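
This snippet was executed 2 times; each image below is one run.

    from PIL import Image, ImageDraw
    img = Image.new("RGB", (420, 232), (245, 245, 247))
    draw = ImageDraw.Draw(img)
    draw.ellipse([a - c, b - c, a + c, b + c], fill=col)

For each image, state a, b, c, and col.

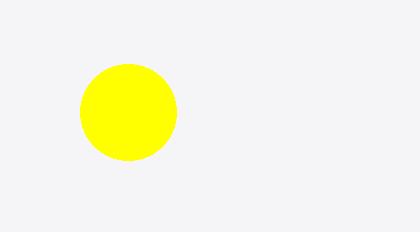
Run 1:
a = 128; b = 112; c = 48; col = 'yellow'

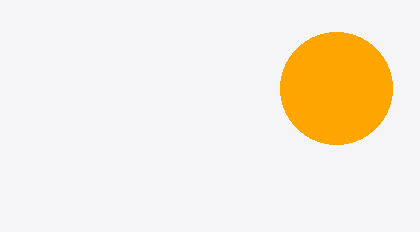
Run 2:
a = 336; b = 88; c = 56; col = 'orange'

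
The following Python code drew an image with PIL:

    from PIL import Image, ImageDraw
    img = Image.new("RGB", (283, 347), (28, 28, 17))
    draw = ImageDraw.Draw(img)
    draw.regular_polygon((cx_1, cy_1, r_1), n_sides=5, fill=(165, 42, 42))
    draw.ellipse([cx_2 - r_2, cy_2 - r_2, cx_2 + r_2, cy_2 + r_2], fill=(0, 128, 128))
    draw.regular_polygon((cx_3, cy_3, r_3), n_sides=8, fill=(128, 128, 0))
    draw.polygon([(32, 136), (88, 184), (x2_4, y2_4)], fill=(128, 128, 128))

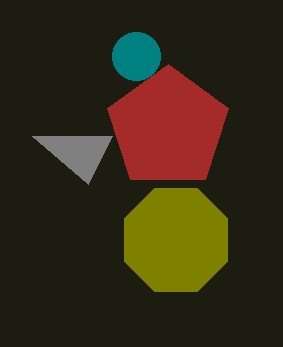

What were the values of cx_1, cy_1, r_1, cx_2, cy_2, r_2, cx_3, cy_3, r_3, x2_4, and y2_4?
cx_1 = 168, cy_1 = 128, r_1 = 64, cx_2 = 136, cy_2 = 56, r_2 = 24, cx_3 = 176, cy_3 = 240, r_3 = 56, x2_4 = 112, y2_4 = 136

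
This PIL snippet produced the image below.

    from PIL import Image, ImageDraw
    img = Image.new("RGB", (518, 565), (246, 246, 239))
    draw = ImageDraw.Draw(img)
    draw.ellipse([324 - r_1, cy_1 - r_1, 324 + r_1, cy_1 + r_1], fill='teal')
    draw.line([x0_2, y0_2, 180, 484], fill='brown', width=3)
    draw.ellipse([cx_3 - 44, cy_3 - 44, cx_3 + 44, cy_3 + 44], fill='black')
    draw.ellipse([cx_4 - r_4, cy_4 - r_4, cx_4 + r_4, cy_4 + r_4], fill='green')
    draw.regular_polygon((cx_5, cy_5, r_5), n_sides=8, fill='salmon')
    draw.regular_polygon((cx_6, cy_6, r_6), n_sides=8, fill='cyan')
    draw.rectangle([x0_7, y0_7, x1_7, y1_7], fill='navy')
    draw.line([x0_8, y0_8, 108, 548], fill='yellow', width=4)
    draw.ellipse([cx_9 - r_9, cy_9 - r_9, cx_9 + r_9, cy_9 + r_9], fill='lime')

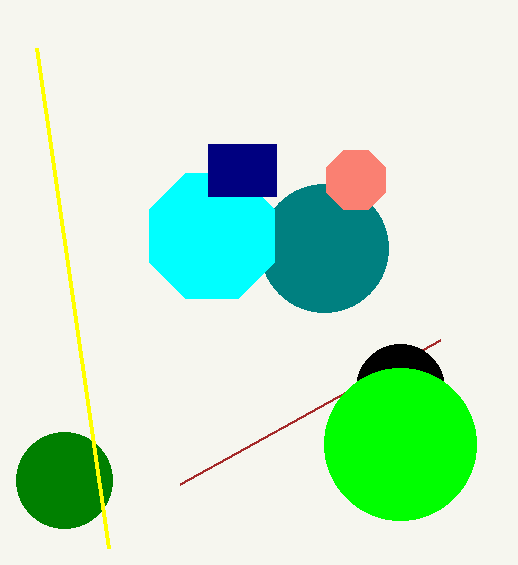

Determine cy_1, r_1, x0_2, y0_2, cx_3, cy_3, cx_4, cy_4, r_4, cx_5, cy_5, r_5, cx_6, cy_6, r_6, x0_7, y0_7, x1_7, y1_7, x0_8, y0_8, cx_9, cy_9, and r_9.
cy_1 = 248, r_1 = 64, x0_2 = 440, y0_2 = 340, cx_3 = 400, cy_3 = 388, cx_4 = 64, cy_4 = 480, r_4 = 48, cx_5 = 356, cy_5 = 180, r_5 = 32, cx_6 = 212, cy_6 = 236, r_6 = 68, x0_7 = 208, y0_7 = 144, x1_7 = 276, y1_7 = 196, x0_8 = 36, y0_8 = 48, cx_9 = 400, cy_9 = 444, r_9 = 76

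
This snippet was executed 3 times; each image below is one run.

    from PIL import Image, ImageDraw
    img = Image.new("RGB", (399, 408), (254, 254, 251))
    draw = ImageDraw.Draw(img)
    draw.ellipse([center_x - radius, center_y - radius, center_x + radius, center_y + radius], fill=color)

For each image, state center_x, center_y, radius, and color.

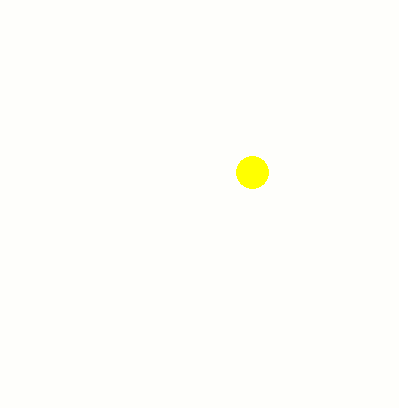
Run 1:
center_x = 252, center_y = 172, radius = 16, color = 'yellow'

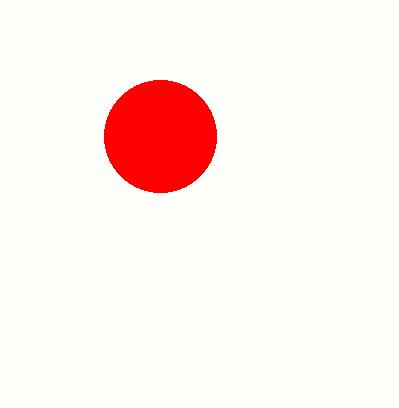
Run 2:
center_x = 160
center_y = 136
radius = 56
color = 'red'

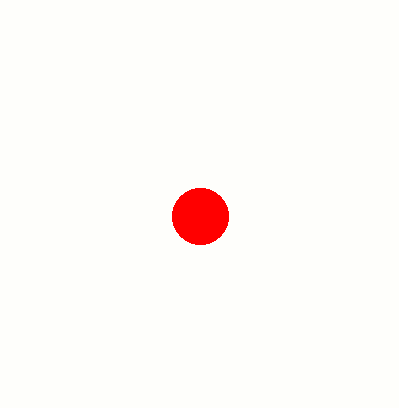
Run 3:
center_x = 200; center_y = 216; radius = 28; color = 'red'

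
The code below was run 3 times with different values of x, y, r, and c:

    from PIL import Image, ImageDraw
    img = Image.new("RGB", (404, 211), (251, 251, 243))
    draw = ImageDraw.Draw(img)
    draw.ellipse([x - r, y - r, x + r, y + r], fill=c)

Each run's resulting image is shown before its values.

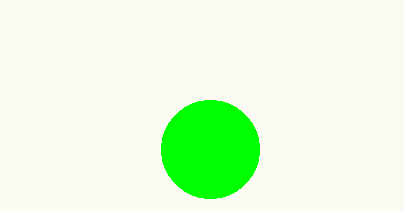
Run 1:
x = 210
y = 149
r = 49
c = 'lime'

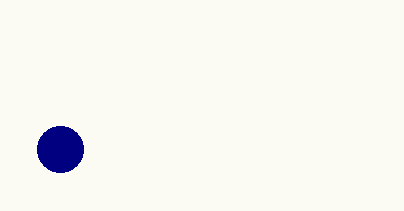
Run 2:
x = 60; y = 149; r = 23; c = 'navy'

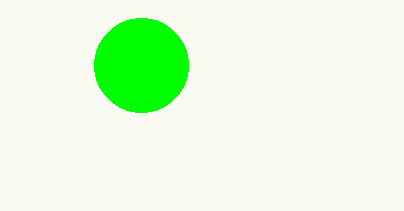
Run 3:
x = 141, y = 65, r = 47, c = 'lime'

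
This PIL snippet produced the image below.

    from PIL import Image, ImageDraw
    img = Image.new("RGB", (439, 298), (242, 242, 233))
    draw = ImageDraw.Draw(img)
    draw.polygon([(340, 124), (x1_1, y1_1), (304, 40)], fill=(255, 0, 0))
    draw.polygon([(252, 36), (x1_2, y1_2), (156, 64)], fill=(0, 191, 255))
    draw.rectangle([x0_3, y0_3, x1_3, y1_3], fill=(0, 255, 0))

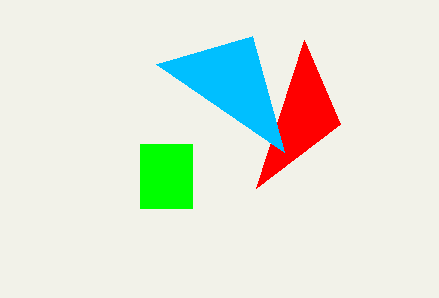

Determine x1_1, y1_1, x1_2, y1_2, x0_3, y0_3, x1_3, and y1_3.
x1_1 = 256, y1_1 = 188, x1_2 = 284, y1_2 = 152, x0_3 = 140, y0_3 = 144, x1_3 = 192, y1_3 = 208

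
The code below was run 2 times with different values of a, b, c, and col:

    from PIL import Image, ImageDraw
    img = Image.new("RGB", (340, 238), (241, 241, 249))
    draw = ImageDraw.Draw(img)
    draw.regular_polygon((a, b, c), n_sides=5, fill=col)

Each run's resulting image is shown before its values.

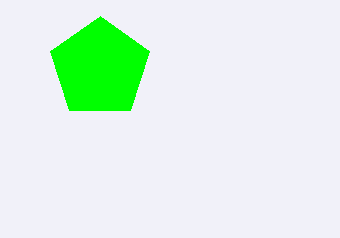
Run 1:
a = 100
b = 68
c = 52
col = 'lime'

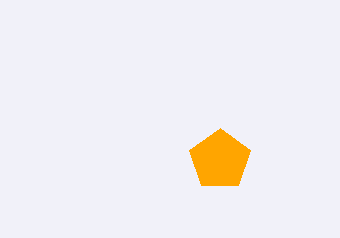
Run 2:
a = 220
b = 160
c = 32
col = 'orange'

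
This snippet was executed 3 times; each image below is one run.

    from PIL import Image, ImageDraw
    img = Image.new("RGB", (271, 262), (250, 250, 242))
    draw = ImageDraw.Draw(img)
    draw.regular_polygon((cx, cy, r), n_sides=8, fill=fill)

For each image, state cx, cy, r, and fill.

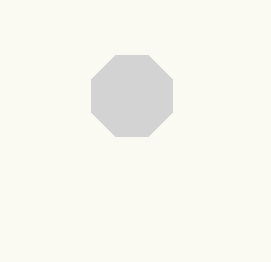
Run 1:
cx = 132
cy = 96
r = 44
fill = 'lightgray'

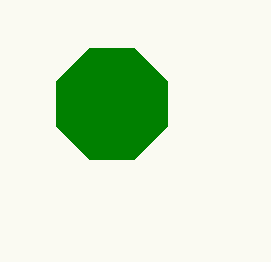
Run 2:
cx = 112
cy = 104
r = 60
fill = 'green'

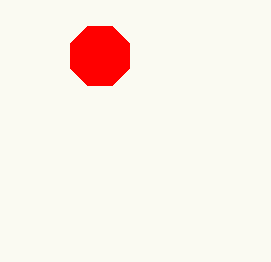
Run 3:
cx = 100, cy = 56, r = 32, fill = 'red'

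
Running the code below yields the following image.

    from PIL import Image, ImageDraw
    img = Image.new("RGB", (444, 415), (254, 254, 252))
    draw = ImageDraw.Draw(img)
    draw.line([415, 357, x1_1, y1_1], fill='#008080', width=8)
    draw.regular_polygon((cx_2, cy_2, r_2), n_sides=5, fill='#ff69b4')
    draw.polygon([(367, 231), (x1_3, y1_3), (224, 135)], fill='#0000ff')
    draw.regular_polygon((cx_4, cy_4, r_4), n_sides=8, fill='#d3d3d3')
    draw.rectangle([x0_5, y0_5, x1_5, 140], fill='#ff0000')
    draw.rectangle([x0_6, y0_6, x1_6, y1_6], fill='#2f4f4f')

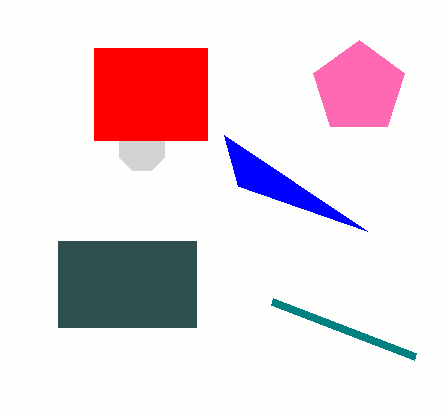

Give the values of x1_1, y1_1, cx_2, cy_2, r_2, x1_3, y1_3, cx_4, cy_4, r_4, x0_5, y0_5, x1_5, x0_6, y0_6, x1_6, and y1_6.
x1_1 = 272
y1_1 = 302
cx_2 = 359
cy_2 = 88
r_2 = 48
x1_3 = 238
y1_3 = 186
cx_4 = 142
cy_4 = 148
r_4 = 24
x0_5 = 94
y0_5 = 48
x1_5 = 207
x0_6 = 58
y0_6 = 241
x1_6 = 196
y1_6 = 327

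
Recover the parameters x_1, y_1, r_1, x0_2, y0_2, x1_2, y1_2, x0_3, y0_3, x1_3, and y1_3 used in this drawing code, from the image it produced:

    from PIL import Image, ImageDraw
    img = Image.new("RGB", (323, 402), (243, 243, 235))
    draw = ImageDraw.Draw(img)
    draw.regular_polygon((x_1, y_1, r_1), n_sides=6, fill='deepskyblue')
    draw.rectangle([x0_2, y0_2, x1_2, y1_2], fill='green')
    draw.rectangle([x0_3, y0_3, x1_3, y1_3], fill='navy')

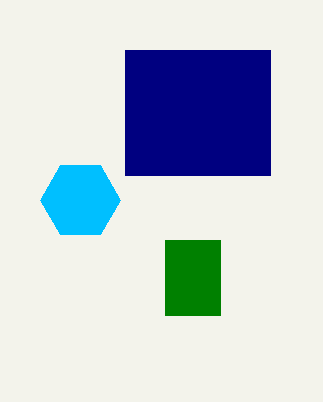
x_1 = 80; y_1 = 200; r_1 = 40; x0_2 = 165; y0_2 = 240; x1_2 = 220; y1_2 = 315; x0_3 = 125; y0_3 = 50; x1_3 = 270; y1_3 = 175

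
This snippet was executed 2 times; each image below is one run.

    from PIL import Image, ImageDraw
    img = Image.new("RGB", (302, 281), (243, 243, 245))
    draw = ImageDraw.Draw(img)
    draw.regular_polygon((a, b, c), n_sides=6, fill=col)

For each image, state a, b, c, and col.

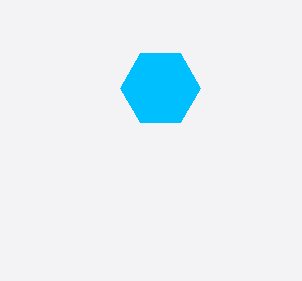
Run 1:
a = 160, b = 88, c = 40, col = 'deepskyblue'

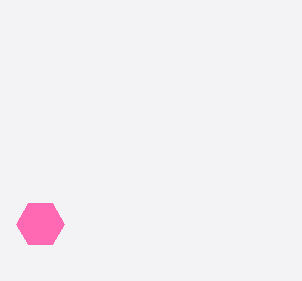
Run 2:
a = 40, b = 224, c = 24, col = 'hotpink'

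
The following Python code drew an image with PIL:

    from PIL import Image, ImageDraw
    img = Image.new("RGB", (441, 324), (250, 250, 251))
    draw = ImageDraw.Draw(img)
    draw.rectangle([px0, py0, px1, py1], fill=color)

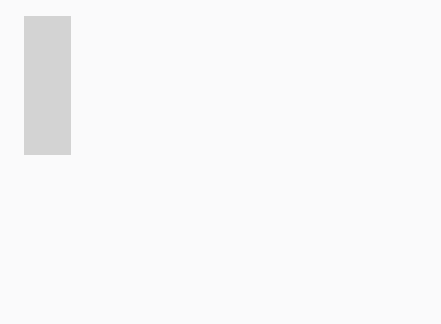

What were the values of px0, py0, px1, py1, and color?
px0 = 24; py0 = 16; px1 = 70; py1 = 154; color = 'lightgray'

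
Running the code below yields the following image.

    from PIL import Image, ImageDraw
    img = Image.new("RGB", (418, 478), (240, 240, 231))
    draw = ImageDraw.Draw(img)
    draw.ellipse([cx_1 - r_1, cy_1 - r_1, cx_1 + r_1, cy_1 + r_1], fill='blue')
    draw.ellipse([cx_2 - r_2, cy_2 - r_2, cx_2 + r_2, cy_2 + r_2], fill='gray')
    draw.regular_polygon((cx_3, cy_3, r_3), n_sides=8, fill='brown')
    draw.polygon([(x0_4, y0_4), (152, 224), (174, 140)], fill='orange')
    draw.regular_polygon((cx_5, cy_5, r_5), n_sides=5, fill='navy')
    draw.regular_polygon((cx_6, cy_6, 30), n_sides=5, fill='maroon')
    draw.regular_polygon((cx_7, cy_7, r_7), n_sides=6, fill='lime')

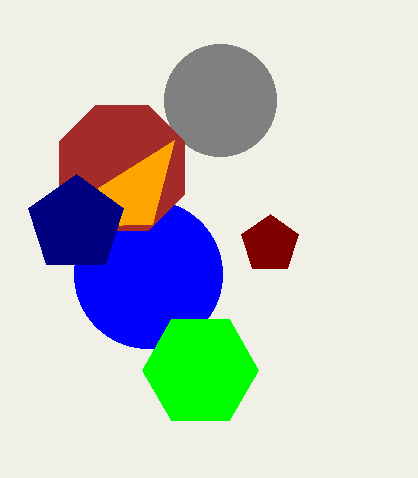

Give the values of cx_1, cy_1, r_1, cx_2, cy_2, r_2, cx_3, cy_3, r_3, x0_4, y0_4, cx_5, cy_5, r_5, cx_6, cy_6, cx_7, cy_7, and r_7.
cx_1 = 148; cy_1 = 274; r_1 = 74; cx_2 = 220; cy_2 = 100; r_2 = 56; cx_3 = 122; cy_3 = 168; r_3 = 68; x0_4 = 34; y0_4 = 228; cx_5 = 76; cy_5 = 224; r_5 = 50; cx_6 = 270; cy_6 = 244; cx_7 = 200; cy_7 = 370; r_7 = 58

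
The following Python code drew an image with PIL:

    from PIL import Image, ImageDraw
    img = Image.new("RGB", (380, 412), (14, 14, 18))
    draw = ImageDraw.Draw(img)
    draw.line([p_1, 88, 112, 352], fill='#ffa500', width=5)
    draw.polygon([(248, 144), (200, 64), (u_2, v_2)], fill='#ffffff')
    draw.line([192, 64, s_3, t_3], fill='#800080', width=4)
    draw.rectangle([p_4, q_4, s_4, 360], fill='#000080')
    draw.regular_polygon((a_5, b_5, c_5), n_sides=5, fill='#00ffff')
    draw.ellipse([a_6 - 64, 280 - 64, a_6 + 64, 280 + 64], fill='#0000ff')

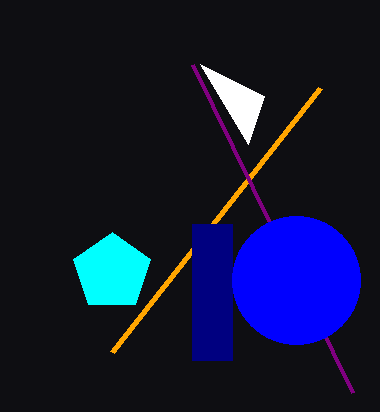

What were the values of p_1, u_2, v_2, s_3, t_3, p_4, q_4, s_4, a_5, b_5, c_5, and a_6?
p_1 = 320
u_2 = 264
v_2 = 96
s_3 = 352
t_3 = 392
p_4 = 192
q_4 = 224
s_4 = 232
a_5 = 112
b_5 = 272
c_5 = 40
a_6 = 296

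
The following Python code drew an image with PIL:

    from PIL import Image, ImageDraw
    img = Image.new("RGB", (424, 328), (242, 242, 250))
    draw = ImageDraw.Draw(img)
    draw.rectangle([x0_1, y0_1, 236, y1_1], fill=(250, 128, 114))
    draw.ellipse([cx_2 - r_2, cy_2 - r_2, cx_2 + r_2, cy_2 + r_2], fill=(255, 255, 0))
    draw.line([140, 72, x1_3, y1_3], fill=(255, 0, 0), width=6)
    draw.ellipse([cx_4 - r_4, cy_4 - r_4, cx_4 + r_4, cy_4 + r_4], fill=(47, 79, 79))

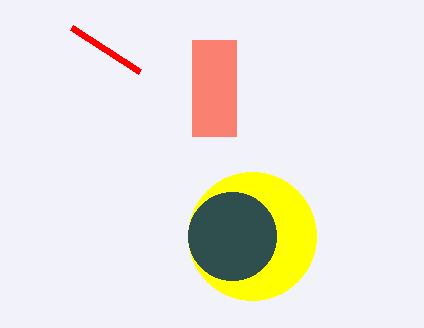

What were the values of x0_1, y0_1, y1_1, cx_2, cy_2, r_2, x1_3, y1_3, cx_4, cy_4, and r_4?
x0_1 = 192, y0_1 = 40, y1_1 = 136, cx_2 = 252, cy_2 = 236, r_2 = 64, x1_3 = 72, y1_3 = 28, cx_4 = 232, cy_4 = 236, r_4 = 44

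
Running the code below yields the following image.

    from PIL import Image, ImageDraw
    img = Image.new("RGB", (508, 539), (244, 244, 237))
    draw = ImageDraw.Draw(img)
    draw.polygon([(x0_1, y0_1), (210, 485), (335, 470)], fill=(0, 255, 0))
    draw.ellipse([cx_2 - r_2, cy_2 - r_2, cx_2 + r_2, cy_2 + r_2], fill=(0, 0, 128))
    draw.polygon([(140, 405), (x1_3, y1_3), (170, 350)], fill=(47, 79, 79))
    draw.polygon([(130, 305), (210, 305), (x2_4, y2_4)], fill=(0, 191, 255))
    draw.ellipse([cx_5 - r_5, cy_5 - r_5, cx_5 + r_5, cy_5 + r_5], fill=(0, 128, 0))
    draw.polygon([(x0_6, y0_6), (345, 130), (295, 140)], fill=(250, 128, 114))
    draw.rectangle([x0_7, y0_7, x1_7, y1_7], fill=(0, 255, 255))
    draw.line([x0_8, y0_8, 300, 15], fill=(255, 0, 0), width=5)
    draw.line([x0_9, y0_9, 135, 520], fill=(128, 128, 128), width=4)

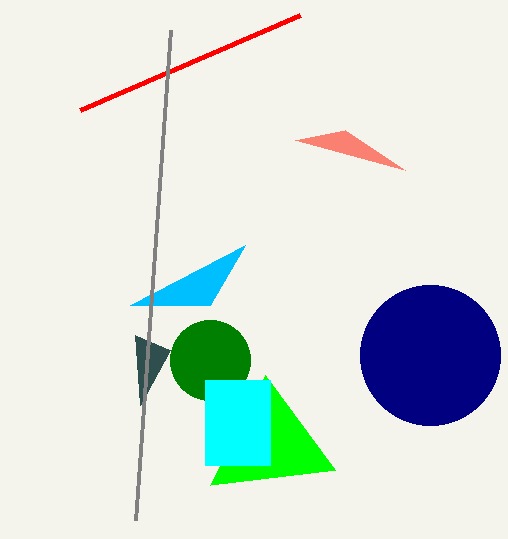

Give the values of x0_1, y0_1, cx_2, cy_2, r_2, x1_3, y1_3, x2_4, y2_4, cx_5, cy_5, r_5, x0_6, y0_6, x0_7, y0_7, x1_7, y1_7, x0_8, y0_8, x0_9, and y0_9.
x0_1 = 265
y0_1 = 375
cx_2 = 430
cy_2 = 355
r_2 = 70
x1_3 = 135
y1_3 = 335
x2_4 = 245
y2_4 = 245
cx_5 = 210
cy_5 = 360
r_5 = 40
x0_6 = 405
y0_6 = 170
x0_7 = 205
y0_7 = 380
x1_7 = 270
y1_7 = 465
x0_8 = 80
y0_8 = 110
x0_9 = 170
y0_9 = 30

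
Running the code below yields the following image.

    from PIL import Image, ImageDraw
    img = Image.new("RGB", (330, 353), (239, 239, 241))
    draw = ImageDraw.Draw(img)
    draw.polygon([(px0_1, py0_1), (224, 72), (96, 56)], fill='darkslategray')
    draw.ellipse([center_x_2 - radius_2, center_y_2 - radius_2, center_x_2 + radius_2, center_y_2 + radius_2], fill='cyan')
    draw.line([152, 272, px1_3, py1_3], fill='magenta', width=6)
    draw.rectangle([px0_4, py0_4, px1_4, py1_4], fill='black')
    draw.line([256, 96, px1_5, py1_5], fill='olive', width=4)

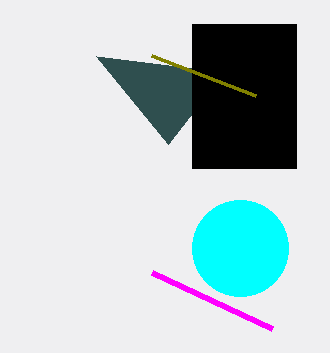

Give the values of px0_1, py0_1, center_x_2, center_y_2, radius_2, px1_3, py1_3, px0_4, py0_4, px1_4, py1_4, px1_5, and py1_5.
px0_1 = 168, py0_1 = 144, center_x_2 = 240, center_y_2 = 248, radius_2 = 48, px1_3 = 272, py1_3 = 328, px0_4 = 192, py0_4 = 24, px1_4 = 296, py1_4 = 168, px1_5 = 152, py1_5 = 56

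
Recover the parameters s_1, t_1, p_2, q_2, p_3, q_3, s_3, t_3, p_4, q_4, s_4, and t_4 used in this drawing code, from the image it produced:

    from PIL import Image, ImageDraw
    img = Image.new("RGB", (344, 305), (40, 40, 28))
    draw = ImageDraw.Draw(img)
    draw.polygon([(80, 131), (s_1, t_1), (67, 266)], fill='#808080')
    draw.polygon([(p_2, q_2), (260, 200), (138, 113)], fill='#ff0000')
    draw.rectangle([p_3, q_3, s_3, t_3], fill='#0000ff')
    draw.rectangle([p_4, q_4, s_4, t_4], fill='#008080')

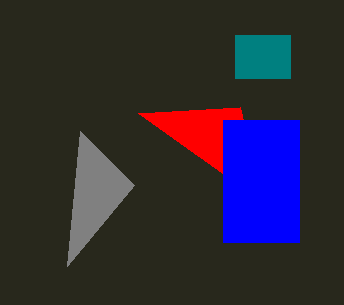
s_1 = 134
t_1 = 185
p_2 = 240
q_2 = 107
p_3 = 223
q_3 = 120
s_3 = 299
t_3 = 242
p_4 = 235
q_4 = 35
s_4 = 290
t_4 = 78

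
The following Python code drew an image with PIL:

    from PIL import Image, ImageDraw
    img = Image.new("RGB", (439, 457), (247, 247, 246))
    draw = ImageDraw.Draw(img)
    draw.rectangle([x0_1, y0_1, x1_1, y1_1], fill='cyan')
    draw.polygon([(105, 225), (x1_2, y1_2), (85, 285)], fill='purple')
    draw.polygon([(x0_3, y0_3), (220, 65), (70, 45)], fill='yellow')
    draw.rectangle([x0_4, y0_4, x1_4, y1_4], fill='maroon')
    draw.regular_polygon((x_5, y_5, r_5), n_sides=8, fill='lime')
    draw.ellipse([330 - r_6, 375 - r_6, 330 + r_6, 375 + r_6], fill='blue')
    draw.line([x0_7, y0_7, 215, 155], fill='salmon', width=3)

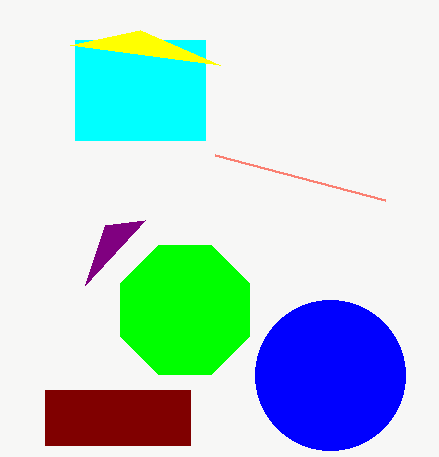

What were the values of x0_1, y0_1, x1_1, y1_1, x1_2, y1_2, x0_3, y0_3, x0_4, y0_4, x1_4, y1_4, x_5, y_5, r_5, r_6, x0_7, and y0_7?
x0_1 = 75
y0_1 = 40
x1_1 = 205
y1_1 = 140
x1_2 = 145
y1_2 = 220
x0_3 = 140
y0_3 = 30
x0_4 = 45
y0_4 = 390
x1_4 = 190
y1_4 = 445
x_5 = 185
y_5 = 310
r_5 = 70
r_6 = 75
x0_7 = 385
y0_7 = 200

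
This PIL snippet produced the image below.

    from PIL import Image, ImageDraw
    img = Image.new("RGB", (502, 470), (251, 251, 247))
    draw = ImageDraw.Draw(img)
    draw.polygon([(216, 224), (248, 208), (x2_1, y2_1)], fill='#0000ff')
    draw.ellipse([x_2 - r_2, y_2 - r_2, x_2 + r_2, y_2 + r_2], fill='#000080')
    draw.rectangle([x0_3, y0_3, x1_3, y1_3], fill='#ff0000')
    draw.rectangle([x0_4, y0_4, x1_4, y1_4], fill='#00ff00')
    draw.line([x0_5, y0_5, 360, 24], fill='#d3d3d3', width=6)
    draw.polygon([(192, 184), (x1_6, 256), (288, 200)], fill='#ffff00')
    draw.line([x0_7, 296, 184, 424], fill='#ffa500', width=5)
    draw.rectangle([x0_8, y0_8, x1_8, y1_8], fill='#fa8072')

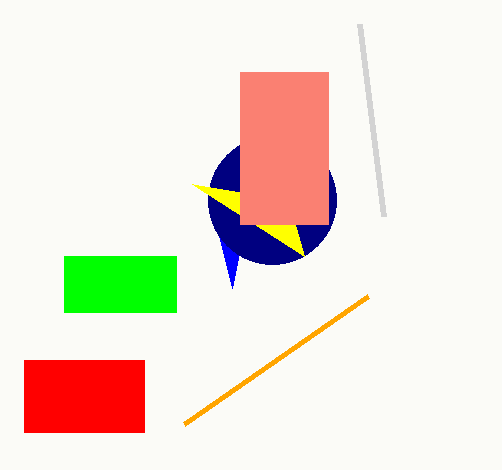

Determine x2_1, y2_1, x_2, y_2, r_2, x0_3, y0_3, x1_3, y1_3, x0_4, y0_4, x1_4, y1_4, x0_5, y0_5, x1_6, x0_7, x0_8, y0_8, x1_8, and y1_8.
x2_1 = 232
y2_1 = 288
x_2 = 272
y_2 = 200
r_2 = 64
x0_3 = 24
y0_3 = 360
x1_3 = 144
y1_3 = 432
x0_4 = 64
y0_4 = 256
x1_4 = 176
y1_4 = 312
x0_5 = 384
y0_5 = 216
x1_6 = 304
x0_7 = 368
x0_8 = 240
y0_8 = 72
x1_8 = 328
y1_8 = 224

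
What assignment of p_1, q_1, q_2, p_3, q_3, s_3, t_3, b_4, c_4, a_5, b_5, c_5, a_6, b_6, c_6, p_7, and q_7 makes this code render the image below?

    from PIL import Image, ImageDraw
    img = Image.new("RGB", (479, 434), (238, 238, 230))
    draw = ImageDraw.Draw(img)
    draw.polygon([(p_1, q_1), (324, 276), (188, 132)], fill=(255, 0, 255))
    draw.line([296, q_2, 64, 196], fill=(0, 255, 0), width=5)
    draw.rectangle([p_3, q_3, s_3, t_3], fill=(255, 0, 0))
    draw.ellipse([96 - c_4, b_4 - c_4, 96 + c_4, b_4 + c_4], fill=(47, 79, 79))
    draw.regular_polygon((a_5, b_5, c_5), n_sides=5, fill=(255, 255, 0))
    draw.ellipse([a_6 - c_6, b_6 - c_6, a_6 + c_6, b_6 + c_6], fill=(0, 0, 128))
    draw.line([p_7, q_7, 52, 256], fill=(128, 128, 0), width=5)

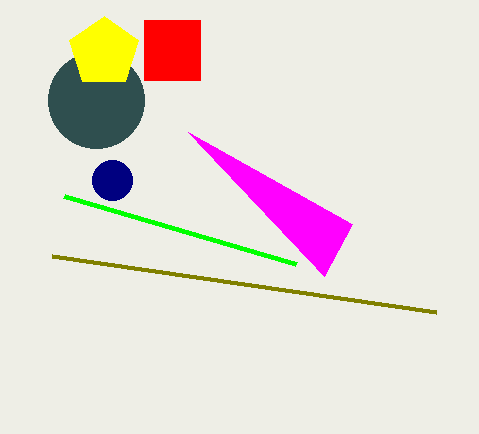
p_1 = 352
q_1 = 224
q_2 = 264
p_3 = 144
q_3 = 20
s_3 = 200
t_3 = 80
b_4 = 100
c_4 = 48
a_5 = 104
b_5 = 52
c_5 = 36
a_6 = 112
b_6 = 180
c_6 = 20
p_7 = 436
q_7 = 312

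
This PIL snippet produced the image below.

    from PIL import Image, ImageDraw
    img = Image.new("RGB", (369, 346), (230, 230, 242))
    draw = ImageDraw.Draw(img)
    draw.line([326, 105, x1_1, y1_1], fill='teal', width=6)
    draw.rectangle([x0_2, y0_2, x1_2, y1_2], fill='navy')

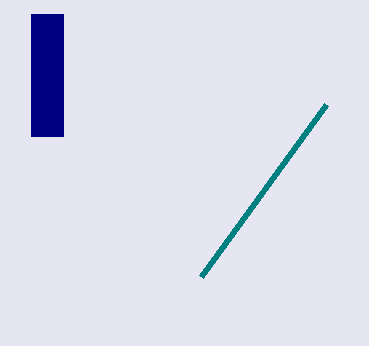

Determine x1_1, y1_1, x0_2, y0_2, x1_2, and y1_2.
x1_1 = 201, y1_1 = 277, x0_2 = 31, y0_2 = 14, x1_2 = 63, y1_2 = 136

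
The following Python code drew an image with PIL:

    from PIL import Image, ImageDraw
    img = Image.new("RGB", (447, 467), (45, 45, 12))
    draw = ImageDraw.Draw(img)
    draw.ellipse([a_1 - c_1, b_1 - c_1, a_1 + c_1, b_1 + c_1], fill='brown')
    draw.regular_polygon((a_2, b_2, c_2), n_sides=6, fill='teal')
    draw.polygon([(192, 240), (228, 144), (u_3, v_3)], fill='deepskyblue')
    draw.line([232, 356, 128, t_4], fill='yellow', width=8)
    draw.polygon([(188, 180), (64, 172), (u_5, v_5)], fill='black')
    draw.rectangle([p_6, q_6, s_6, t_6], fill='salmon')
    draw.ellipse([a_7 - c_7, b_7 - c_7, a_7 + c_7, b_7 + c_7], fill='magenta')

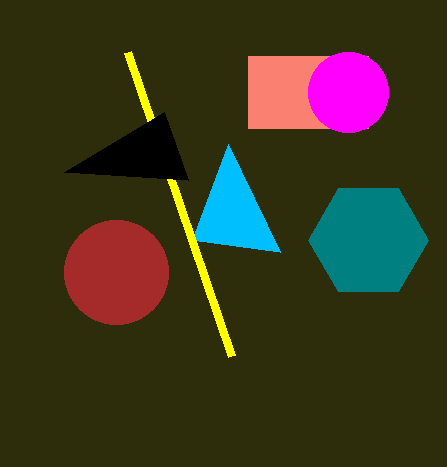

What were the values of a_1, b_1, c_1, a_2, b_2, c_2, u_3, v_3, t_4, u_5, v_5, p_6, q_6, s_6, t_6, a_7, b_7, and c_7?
a_1 = 116; b_1 = 272; c_1 = 52; a_2 = 368; b_2 = 240; c_2 = 60; u_3 = 280; v_3 = 252; t_4 = 52; u_5 = 164; v_5 = 112; p_6 = 248; q_6 = 56; s_6 = 368; t_6 = 128; a_7 = 348; b_7 = 92; c_7 = 40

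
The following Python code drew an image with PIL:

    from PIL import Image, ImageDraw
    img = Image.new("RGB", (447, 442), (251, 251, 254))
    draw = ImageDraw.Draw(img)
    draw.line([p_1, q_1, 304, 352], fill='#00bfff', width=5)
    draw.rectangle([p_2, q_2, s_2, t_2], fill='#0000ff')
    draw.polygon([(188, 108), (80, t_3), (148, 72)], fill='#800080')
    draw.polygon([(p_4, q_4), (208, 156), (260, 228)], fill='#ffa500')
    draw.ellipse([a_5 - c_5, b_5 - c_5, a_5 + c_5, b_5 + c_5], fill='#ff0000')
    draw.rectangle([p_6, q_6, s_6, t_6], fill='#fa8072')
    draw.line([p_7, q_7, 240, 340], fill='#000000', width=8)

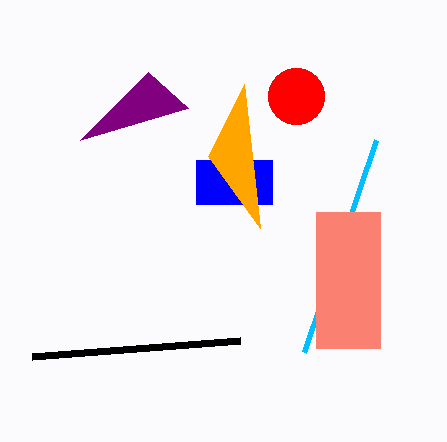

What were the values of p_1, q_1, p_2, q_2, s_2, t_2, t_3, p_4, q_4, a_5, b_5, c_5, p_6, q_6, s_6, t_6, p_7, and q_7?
p_1 = 376, q_1 = 140, p_2 = 196, q_2 = 160, s_2 = 272, t_2 = 204, t_3 = 140, p_4 = 244, q_4 = 84, a_5 = 296, b_5 = 96, c_5 = 28, p_6 = 316, q_6 = 212, s_6 = 380, t_6 = 348, p_7 = 32, q_7 = 356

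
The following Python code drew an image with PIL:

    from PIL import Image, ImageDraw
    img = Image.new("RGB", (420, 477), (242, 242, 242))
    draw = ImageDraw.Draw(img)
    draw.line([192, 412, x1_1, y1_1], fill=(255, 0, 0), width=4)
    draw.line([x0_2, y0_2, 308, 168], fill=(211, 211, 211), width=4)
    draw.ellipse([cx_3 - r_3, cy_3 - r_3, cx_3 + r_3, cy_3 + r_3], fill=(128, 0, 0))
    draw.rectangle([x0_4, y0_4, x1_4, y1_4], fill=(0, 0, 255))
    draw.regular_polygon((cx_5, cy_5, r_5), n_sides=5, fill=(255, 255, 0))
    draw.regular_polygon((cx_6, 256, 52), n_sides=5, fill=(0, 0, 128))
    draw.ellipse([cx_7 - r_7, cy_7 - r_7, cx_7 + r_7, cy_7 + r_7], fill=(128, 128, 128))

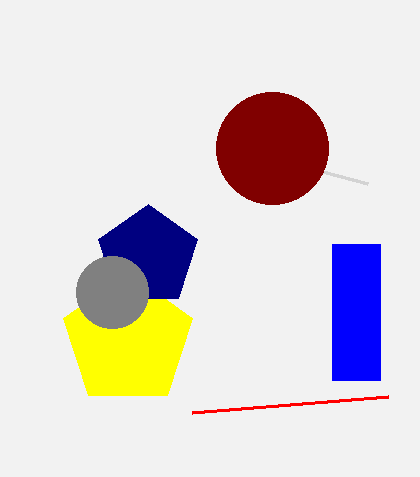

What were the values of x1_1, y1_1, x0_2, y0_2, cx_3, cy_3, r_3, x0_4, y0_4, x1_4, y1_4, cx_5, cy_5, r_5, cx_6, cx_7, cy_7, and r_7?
x1_1 = 388
y1_1 = 396
x0_2 = 368
y0_2 = 184
cx_3 = 272
cy_3 = 148
r_3 = 56
x0_4 = 332
y0_4 = 244
x1_4 = 380
y1_4 = 380
cx_5 = 128
cy_5 = 340
r_5 = 68
cx_6 = 148
cx_7 = 112
cy_7 = 292
r_7 = 36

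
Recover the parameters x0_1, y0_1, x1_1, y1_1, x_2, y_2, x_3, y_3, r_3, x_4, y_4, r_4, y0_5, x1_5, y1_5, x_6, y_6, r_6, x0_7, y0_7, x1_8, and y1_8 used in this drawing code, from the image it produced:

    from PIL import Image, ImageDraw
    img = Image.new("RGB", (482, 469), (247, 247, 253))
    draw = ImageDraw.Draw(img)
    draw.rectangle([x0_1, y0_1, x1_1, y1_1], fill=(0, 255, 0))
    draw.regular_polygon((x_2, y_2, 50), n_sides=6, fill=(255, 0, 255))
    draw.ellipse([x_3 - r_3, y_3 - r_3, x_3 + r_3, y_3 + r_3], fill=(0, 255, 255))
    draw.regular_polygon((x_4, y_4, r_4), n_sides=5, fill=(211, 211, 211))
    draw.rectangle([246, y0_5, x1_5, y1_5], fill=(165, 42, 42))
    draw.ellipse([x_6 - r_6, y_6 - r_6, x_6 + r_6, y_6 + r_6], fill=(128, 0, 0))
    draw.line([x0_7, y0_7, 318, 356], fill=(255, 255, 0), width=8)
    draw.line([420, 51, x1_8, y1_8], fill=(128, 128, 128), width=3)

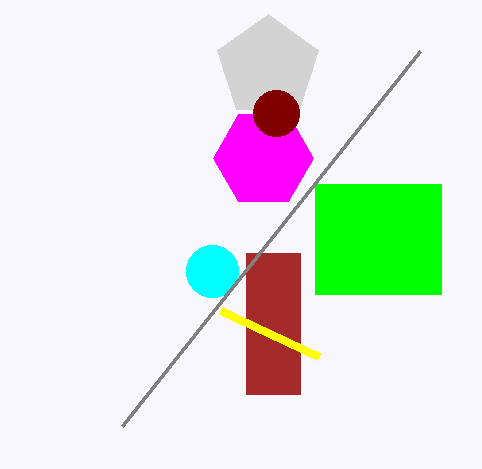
x0_1 = 315; y0_1 = 184; x1_1 = 441; y1_1 = 294; x_2 = 263; y_2 = 158; x_3 = 212; y_3 = 271; r_3 = 26; x_4 = 268; y_4 = 67; r_4 = 53; y0_5 = 253; x1_5 = 300; y1_5 = 394; x_6 = 276; y_6 = 113; r_6 = 23; x0_7 = 220; y0_7 = 310; x1_8 = 122; y1_8 = 426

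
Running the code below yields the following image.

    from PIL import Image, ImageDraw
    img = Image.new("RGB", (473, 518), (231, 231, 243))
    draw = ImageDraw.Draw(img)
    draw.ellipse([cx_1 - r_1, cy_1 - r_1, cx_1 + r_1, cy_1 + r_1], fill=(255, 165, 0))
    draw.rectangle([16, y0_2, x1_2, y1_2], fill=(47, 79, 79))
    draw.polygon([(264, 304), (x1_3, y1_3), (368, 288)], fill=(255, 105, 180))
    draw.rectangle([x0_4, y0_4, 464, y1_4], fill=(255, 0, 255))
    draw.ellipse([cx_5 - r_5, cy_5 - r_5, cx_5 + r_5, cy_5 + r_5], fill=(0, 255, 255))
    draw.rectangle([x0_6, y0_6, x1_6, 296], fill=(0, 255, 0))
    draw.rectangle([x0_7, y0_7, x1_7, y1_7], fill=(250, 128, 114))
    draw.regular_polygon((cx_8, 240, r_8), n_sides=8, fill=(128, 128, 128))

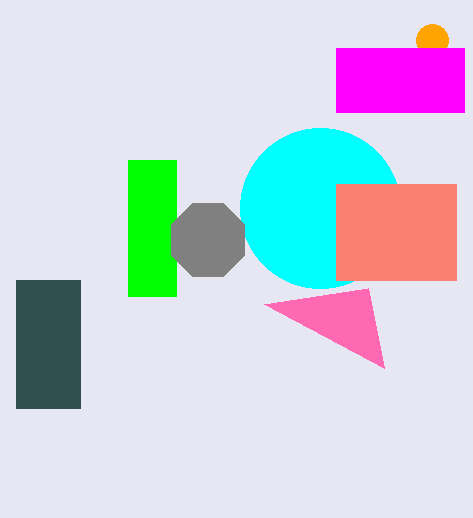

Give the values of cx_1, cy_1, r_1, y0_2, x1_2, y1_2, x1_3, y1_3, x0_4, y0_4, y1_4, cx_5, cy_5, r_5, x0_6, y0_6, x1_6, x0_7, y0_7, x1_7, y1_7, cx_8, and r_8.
cx_1 = 432
cy_1 = 40
r_1 = 16
y0_2 = 280
x1_2 = 80
y1_2 = 408
x1_3 = 384
y1_3 = 368
x0_4 = 336
y0_4 = 48
y1_4 = 112
cx_5 = 320
cy_5 = 208
r_5 = 80
x0_6 = 128
y0_6 = 160
x1_6 = 176
x0_7 = 336
y0_7 = 184
x1_7 = 456
y1_7 = 280
cx_8 = 208
r_8 = 40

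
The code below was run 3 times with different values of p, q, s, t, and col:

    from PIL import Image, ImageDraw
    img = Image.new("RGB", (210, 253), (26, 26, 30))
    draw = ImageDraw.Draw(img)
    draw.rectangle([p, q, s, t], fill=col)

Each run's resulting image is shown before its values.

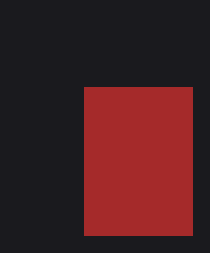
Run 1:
p = 84; q = 87; s = 192; t = 235; col = 'brown'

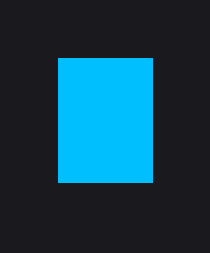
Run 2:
p = 58
q = 58
s = 152
t = 182
col = 'deepskyblue'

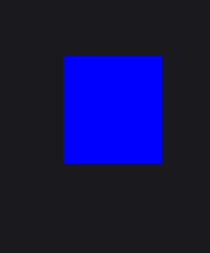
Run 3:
p = 63, q = 56, s = 160, t = 162, col = 'blue'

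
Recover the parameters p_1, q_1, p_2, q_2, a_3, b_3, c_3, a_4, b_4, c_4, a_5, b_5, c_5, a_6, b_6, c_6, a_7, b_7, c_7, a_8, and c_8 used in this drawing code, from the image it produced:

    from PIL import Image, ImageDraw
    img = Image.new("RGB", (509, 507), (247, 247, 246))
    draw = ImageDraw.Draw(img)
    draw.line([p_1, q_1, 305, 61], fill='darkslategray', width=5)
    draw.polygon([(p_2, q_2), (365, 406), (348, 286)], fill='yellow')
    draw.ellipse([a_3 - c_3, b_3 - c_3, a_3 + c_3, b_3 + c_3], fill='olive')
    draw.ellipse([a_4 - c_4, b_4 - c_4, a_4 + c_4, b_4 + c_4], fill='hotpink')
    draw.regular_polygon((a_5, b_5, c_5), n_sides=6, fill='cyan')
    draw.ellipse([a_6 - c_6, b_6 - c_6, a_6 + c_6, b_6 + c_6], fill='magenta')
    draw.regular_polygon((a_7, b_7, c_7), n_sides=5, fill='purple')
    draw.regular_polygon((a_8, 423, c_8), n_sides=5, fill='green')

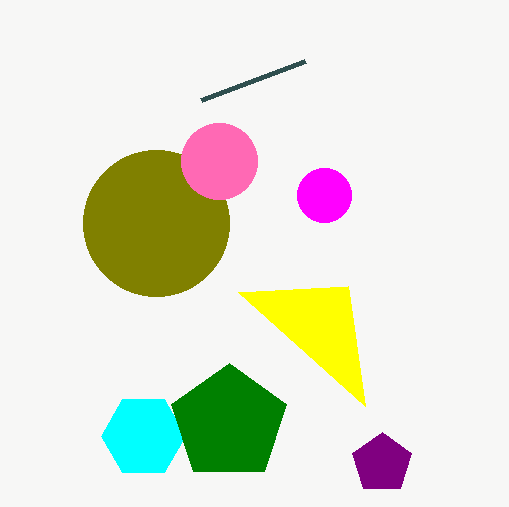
p_1 = 201, q_1 = 100, p_2 = 238, q_2 = 292, a_3 = 156, b_3 = 223, c_3 = 73, a_4 = 219, b_4 = 161, c_4 = 38, a_5 = 143, b_5 = 436, c_5 = 42, a_6 = 324, b_6 = 195, c_6 = 27, a_7 = 382, b_7 = 463, c_7 = 31, a_8 = 229, c_8 = 60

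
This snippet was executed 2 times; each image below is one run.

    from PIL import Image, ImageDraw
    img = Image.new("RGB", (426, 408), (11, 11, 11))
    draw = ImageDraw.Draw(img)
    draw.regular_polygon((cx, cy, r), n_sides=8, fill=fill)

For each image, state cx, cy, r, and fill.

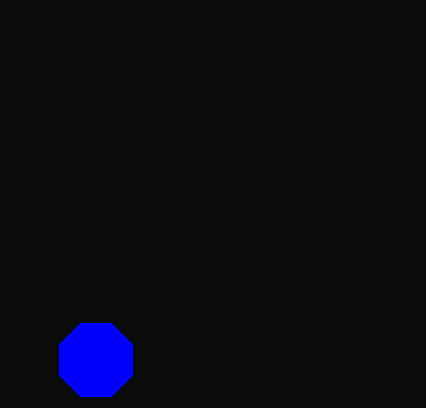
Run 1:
cx = 96
cy = 360
r = 40
fill = 'blue'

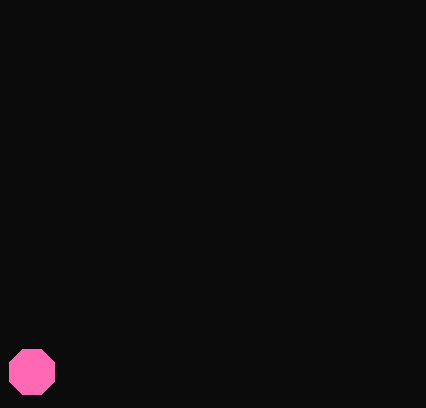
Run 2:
cx = 32, cy = 372, r = 24, fill = 'hotpink'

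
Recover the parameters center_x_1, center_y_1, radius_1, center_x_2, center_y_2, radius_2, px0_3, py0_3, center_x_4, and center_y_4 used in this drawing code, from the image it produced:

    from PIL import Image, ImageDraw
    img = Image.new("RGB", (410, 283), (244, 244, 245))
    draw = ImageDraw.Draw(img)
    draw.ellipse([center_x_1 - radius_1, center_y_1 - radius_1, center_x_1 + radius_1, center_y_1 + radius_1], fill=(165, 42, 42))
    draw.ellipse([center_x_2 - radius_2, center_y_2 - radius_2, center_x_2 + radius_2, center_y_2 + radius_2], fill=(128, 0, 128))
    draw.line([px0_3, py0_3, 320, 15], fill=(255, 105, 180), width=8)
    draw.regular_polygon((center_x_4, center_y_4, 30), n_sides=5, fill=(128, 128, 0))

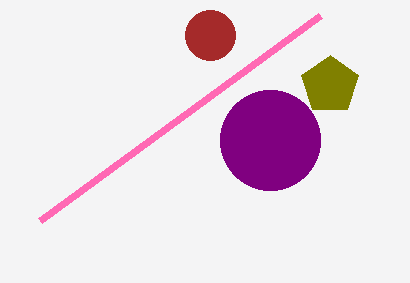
center_x_1 = 210
center_y_1 = 35
radius_1 = 25
center_x_2 = 270
center_y_2 = 140
radius_2 = 50
px0_3 = 40
py0_3 = 220
center_x_4 = 330
center_y_4 = 85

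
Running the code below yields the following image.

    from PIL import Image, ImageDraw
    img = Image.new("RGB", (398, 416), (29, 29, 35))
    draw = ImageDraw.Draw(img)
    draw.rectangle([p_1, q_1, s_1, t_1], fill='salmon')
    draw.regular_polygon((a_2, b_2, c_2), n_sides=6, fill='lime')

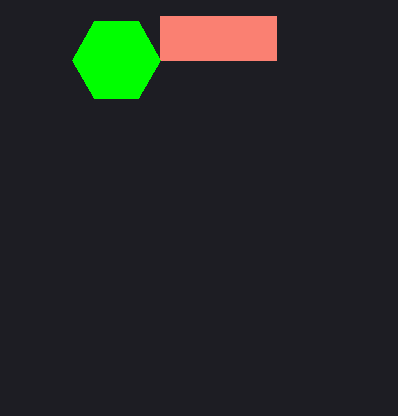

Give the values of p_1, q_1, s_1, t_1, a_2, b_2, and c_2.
p_1 = 160, q_1 = 16, s_1 = 276, t_1 = 60, a_2 = 116, b_2 = 60, c_2 = 44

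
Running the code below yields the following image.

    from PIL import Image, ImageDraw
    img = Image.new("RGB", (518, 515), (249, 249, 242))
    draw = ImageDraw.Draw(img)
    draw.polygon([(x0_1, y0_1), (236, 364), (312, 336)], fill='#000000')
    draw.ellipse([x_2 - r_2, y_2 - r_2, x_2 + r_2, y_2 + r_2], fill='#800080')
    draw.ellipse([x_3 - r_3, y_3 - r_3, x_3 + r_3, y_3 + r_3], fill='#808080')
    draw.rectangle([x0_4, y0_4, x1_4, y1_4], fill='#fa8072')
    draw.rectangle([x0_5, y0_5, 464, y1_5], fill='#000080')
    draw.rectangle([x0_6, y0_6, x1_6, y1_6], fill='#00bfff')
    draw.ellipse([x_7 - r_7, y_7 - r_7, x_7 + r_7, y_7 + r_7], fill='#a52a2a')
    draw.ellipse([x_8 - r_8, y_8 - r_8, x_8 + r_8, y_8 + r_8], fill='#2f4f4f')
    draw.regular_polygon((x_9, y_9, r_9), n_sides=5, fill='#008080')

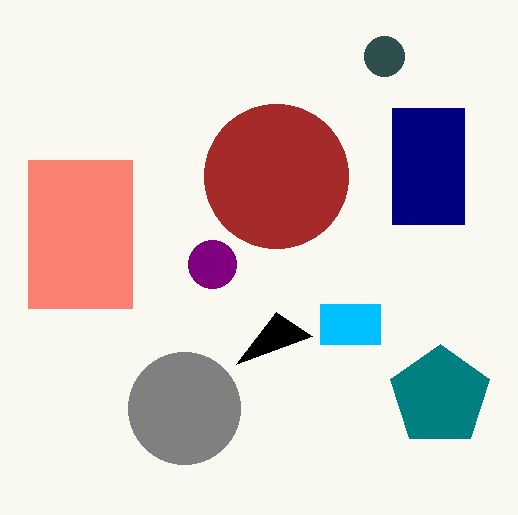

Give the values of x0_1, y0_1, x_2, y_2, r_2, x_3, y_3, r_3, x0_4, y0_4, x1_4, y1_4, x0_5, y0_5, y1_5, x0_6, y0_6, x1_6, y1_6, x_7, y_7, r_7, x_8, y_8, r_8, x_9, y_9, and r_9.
x0_1 = 276
y0_1 = 312
x_2 = 212
y_2 = 264
r_2 = 24
x_3 = 184
y_3 = 408
r_3 = 56
x0_4 = 28
y0_4 = 160
x1_4 = 132
y1_4 = 308
x0_5 = 392
y0_5 = 108
y1_5 = 224
x0_6 = 320
y0_6 = 304
x1_6 = 380
y1_6 = 344
x_7 = 276
y_7 = 176
r_7 = 72
x_8 = 384
y_8 = 56
r_8 = 20
x_9 = 440
y_9 = 396
r_9 = 52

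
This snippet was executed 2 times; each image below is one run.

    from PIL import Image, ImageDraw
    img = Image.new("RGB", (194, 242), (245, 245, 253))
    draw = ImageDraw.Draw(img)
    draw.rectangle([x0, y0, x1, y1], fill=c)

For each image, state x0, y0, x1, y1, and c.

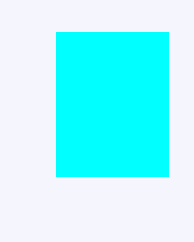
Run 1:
x0 = 56
y0 = 32
x1 = 168
y1 = 176
c = 'cyan'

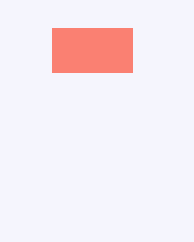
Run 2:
x0 = 52
y0 = 28
x1 = 132
y1 = 72
c = 'salmon'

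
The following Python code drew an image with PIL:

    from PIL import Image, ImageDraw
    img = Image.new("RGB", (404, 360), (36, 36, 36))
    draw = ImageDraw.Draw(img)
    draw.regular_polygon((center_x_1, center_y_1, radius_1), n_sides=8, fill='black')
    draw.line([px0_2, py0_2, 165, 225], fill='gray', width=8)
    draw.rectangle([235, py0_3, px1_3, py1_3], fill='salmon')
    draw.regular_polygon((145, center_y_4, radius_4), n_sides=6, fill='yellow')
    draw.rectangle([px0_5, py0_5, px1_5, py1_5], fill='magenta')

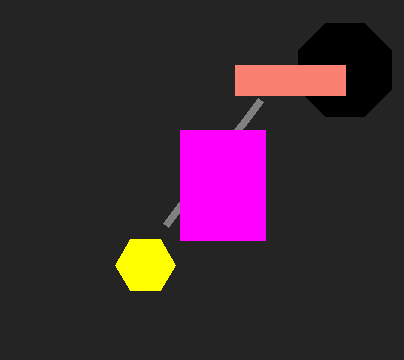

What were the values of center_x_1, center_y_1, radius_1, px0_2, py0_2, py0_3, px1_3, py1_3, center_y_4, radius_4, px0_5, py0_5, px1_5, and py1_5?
center_x_1 = 345, center_y_1 = 70, radius_1 = 50, px0_2 = 260, py0_2 = 100, py0_3 = 65, px1_3 = 345, py1_3 = 95, center_y_4 = 265, radius_4 = 30, px0_5 = 180, py0_5 = 130, px1_5 = 265, py1_5 = 240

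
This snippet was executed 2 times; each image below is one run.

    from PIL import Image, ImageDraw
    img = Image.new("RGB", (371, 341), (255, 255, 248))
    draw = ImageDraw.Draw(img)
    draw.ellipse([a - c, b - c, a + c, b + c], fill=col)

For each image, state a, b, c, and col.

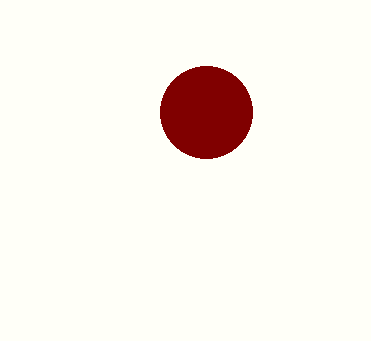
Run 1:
a = 206, b = 112, c = 46, col = 'maroon'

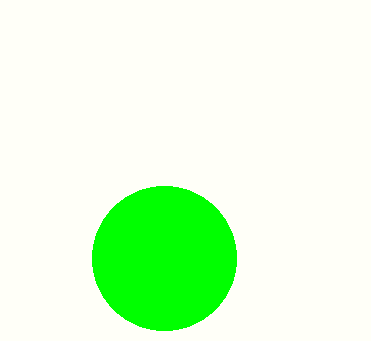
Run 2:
a = 164
b = 258
c = 72
col = 'lime'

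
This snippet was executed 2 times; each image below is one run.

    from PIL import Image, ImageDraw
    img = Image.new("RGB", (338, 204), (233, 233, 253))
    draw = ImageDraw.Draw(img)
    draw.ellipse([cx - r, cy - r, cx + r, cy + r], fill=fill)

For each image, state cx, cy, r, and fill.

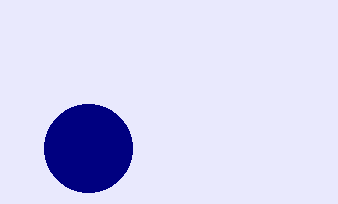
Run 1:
cx = 88; cy = 148; r = 44; fill = 'navy'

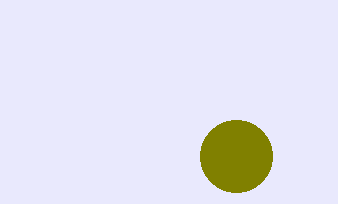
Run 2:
cx = 236, cy = 156, r = 36, fill = 'olive'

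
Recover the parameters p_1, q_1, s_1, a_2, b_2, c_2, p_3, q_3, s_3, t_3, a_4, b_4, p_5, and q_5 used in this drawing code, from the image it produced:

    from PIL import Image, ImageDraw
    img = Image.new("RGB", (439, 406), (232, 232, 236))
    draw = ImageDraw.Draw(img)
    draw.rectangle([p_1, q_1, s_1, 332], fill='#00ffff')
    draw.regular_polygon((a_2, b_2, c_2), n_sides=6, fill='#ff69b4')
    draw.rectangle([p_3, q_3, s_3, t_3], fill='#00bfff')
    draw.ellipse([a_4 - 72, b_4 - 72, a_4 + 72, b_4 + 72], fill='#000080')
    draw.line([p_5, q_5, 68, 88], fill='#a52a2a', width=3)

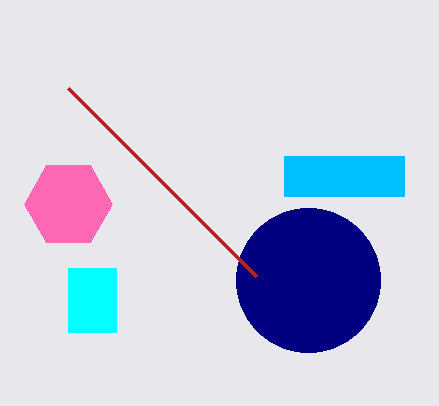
p_1 = 68
q_1 = 268
s_1 = 116
a_2 = 68
b_2 = 204
c_2 = 44
p_3 = 284
q_3 = 156
s_3 = 404
t_3 = 196
a_4 = 308
b_4 = 280
p_5 = 256
q_5 = 276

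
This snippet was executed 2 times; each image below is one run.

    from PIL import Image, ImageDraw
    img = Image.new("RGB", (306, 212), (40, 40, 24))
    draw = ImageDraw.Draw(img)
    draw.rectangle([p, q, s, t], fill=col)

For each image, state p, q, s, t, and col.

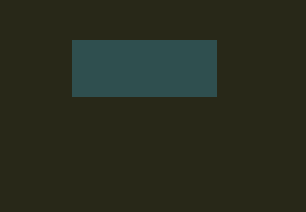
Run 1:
p = 72; q = 40; s = 216; t = 96; col = 'darkslategray'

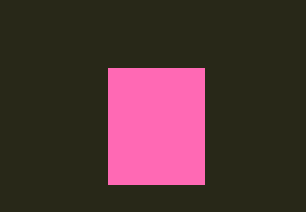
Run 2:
p = 108, q = 68, s = 204, t = 184, col = 'hotpink'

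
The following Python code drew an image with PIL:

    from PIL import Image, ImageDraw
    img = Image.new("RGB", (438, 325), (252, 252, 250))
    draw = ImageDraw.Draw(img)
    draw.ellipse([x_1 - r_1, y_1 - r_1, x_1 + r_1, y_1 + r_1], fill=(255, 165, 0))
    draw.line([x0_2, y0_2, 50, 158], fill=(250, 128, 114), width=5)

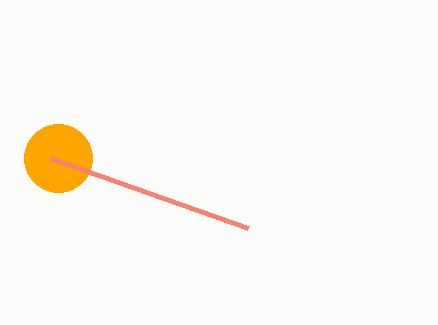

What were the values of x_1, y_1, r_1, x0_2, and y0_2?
x_1 = 58
y_1 = 158
r_1 = 34
x0_2 = 248
y0_2 = 228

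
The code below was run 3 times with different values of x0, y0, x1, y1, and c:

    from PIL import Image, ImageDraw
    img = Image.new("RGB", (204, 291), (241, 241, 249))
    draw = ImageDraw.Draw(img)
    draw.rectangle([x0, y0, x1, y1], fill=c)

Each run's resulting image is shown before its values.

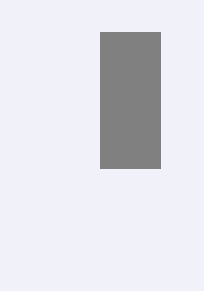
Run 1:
x0 = 100, y0 = 32, x1 = 160, y1 = 168, c = 'gray'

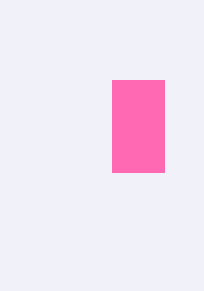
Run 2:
x0 = 112, y0 = 80, x1 = 164, y1 = 172, c = 'hotpink'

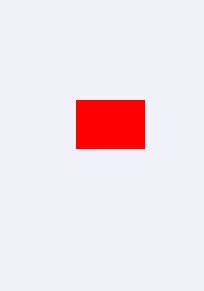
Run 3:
x0 = 76, y0 = 100, x1 = 144, y1 = 148, c = 'red'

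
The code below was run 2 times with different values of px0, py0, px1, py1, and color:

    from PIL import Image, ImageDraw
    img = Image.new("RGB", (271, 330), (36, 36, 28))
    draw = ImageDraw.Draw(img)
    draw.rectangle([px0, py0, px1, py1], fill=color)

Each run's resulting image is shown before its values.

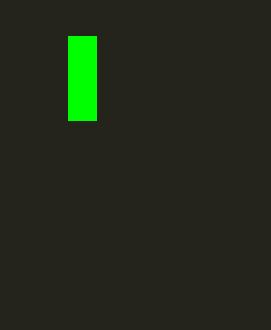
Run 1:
px0 = 68; py0 = 36; px1 = 96; py1 = 120; color = 'lime'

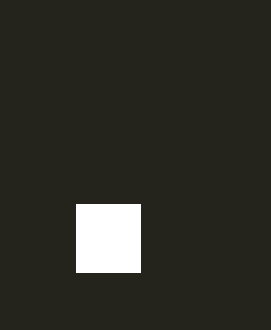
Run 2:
px0 = 76
py0 = 204
px1 = 140
py1 = 272
color = 'white'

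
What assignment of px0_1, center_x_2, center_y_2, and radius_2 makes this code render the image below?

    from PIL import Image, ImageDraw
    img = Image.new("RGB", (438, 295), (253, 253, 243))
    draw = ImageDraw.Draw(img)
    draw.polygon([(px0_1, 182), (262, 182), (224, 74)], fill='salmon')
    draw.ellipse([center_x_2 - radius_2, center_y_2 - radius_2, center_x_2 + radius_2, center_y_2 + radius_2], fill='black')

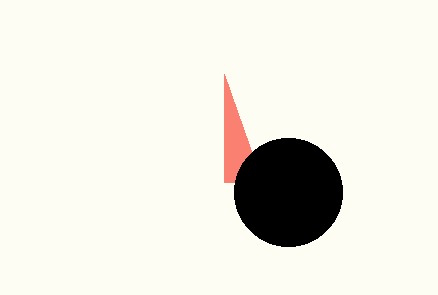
px0_1 = 224; center_x_2 = 288; center_y_2 = 192; radius_2 = 54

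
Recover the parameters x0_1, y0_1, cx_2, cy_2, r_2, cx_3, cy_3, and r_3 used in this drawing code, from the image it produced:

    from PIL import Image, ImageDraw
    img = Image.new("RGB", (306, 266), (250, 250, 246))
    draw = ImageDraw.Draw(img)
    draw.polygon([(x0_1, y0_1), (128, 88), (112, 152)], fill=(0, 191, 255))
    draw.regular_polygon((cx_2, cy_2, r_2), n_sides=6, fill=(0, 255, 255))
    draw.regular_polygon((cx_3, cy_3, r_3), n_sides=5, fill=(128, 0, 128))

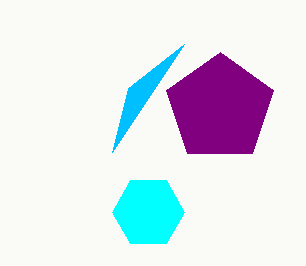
x0_1 = 184
y0_1 = 44
cx_2 = 148
cy_2 = 212
r_2 = 36
cx_3 = 220
cy_3 = 108
r_3 = 56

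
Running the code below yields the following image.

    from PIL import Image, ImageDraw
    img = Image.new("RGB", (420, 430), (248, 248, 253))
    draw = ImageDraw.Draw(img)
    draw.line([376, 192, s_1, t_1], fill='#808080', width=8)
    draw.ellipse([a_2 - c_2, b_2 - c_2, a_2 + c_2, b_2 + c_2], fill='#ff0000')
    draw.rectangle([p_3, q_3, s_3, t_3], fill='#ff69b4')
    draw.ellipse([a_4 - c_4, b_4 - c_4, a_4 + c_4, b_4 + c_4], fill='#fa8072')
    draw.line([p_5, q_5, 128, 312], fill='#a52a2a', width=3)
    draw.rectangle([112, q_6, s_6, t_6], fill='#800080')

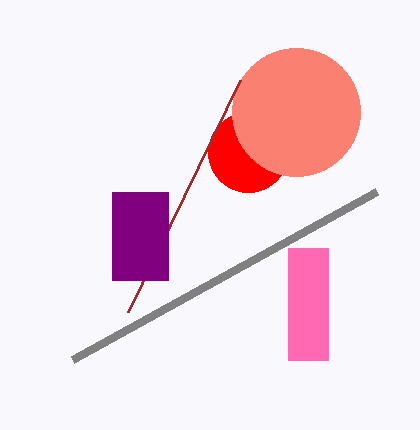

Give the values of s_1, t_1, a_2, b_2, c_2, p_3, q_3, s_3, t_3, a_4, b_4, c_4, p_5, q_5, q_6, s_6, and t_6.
s_1 = 72
t_1 = 360
a_2 = 248
b_2 = 152
c_2 = 40
p_3 = 288
q_3 = 248
s_3 = 328
t_3 = 360
a_4 = 296
b_4 = 112
c_4 = 64
p_5 = 240
q_5 = 80
q_6 = 192
s_6 = 168
t_6 = 280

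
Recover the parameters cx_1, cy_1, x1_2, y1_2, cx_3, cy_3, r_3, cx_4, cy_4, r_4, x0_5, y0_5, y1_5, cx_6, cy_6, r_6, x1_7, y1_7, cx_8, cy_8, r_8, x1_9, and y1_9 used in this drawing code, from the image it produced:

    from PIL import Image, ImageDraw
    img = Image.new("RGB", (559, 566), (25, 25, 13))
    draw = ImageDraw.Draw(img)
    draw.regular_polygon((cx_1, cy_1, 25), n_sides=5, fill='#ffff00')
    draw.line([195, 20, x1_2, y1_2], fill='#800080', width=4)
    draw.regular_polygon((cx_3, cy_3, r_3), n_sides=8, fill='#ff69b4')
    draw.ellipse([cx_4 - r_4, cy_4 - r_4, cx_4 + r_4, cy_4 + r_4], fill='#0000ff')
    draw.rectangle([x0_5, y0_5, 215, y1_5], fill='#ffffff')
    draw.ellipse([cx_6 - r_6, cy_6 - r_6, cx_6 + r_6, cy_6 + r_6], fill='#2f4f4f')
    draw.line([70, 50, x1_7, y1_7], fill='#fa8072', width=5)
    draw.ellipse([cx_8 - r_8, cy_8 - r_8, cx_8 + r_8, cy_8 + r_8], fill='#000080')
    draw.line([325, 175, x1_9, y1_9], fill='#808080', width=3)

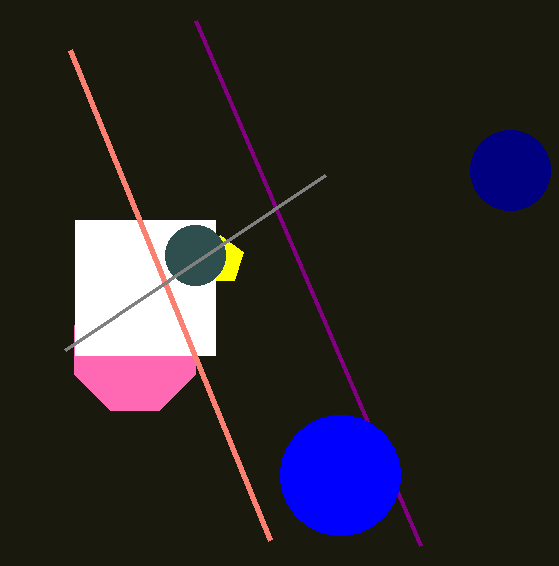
cx_1 = 220; cy_1 = 260; x1_2 = 420; y1_2 = 545; cx_3 = 135; cy_3 = 350; r_3 = 65; cx_4 = 340; cy_4 = 475; r_4 = 60; x0_5 = 75; y0_5 = 220; y1_5 = 355; cx_6 = 195; cy_6 = 255; r_6 = 30; x1_7 = 270; y1_7 = 540; cx_8 = 510; cy_8 = 170; r_8 = 40; x1_9 = 65; y1_9 = 350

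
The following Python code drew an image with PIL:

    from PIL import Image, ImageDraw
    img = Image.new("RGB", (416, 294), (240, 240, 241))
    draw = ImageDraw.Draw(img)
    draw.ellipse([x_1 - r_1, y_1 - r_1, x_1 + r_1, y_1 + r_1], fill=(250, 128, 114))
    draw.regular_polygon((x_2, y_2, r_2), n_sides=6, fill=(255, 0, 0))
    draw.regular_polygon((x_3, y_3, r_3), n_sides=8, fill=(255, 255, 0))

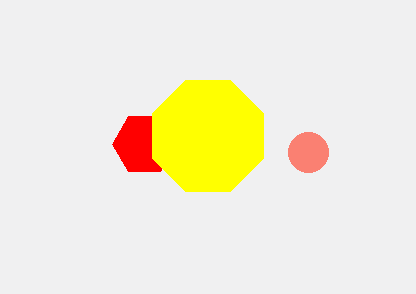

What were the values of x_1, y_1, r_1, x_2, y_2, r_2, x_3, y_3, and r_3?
x_1 = 308, y_1 = 152, r_1 = 20, x_2 = 144, y_2 = 144, r_2 = 32, x_3 = 208, y_3 = 136, r_3 = 60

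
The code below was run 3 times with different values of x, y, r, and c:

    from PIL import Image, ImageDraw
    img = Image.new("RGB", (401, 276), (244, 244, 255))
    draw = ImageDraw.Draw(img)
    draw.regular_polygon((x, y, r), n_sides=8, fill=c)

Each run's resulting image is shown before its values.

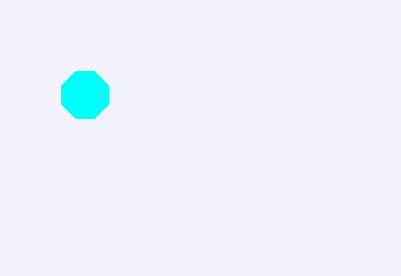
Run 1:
x = 85
y = 95
r = 25
c = 'cyan'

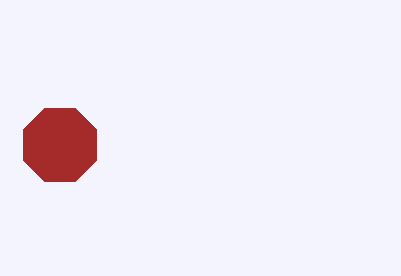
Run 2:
x = 60, y = 145, r = 40, c = 'brown'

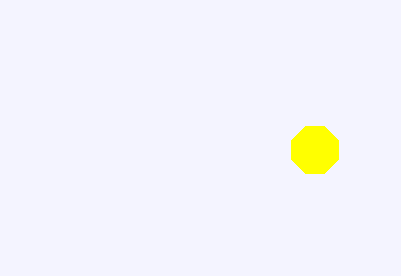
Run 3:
x = 315; y = 150; r = 25; c = 'yellow'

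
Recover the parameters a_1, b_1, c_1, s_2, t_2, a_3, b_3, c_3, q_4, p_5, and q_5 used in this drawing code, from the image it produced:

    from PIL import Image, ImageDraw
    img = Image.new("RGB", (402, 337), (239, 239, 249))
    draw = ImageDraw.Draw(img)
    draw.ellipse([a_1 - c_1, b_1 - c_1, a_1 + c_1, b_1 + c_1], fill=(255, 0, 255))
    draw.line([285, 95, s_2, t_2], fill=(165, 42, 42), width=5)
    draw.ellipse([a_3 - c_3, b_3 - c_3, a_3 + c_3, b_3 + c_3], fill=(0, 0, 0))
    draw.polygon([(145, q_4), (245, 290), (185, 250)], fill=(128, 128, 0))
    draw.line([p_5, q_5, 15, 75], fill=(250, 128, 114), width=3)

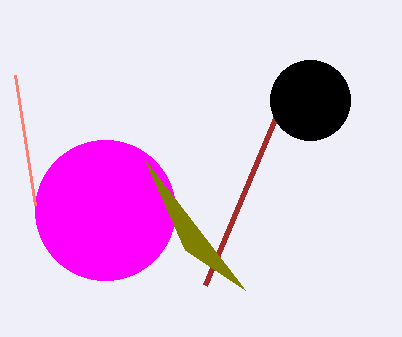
a_1 = 105
b_1 = 210
c_1 = 70
s_2 = 205
t_2 = 285
a_3 = 310
b_3 = 100
c_3 = 40
q_4 = 160
p_5 = 35
q_5 = 205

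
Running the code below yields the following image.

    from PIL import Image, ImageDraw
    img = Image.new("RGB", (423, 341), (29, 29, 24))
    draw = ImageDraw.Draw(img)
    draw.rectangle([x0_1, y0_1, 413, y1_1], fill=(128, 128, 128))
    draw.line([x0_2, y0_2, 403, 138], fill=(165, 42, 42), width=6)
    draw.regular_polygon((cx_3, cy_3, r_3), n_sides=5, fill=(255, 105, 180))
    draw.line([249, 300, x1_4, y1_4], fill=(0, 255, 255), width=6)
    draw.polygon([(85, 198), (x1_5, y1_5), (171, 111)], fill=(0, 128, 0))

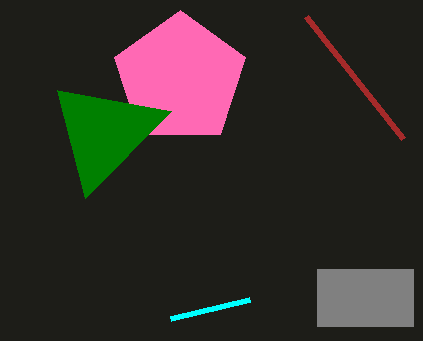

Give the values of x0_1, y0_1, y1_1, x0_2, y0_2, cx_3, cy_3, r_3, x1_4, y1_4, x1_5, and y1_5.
x0_1 = 317
y0_1 = 269
y1_1 = 326
x0_2 = 306
y0_2 = 16
cx_3 = 180
cy_3 = 79
r_3 = 69
x1_4 = 170
y1_4 = 319
x1_5 = 57
y1_5 = 90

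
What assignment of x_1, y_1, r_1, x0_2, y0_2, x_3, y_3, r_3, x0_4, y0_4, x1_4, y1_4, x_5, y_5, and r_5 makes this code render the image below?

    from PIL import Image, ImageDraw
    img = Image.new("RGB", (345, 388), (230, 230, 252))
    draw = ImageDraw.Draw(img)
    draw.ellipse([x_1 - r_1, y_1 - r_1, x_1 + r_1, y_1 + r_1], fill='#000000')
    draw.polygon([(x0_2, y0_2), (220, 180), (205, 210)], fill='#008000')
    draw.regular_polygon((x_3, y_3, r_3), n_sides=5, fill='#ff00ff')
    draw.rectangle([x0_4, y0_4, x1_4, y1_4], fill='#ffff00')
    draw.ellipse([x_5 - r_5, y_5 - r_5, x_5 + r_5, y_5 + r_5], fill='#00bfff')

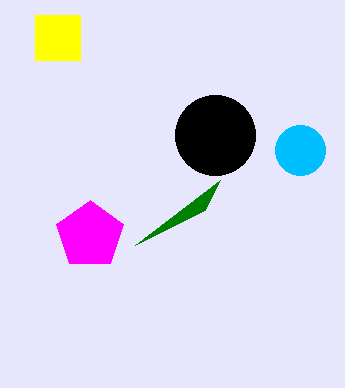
x_1 = 215; y_1 = 135; r_1 = 40; x0_2 = 135; y0_2 = 245; x_3 = 90; y_3 = 235; r_3 = 35; x0_4 = 35; y0_4 = 15; x1_4 = 80; y1_4 = 60; x_5 = 300; y_5 = 150; r_5 = 25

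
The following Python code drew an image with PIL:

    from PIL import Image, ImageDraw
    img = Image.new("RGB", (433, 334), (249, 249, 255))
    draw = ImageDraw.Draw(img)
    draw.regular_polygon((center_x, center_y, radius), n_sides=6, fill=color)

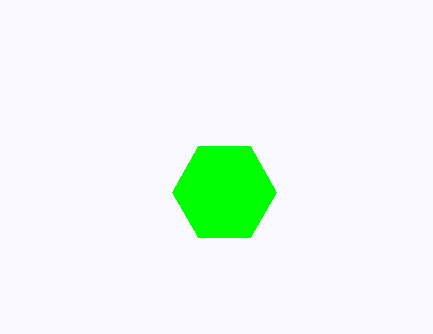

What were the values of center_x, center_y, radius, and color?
center_x = 224
center_y = 192
radius = 52
color = 'lime'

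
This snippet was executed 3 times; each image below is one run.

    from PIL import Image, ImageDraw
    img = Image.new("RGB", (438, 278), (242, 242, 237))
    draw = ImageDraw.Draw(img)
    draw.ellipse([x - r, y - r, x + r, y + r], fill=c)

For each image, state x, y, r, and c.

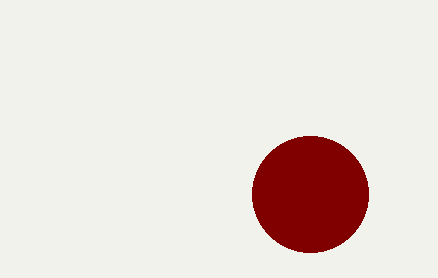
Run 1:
x = 310; y = 194; r = 58; c = 'maroon'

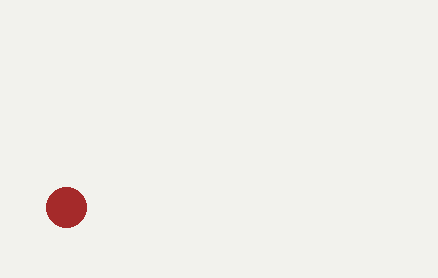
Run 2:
x = 66, y = 207, r = 20, c = 'brown'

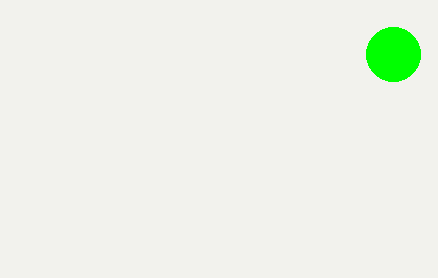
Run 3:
x = 393, y = 54, r = 27, c = 'lime'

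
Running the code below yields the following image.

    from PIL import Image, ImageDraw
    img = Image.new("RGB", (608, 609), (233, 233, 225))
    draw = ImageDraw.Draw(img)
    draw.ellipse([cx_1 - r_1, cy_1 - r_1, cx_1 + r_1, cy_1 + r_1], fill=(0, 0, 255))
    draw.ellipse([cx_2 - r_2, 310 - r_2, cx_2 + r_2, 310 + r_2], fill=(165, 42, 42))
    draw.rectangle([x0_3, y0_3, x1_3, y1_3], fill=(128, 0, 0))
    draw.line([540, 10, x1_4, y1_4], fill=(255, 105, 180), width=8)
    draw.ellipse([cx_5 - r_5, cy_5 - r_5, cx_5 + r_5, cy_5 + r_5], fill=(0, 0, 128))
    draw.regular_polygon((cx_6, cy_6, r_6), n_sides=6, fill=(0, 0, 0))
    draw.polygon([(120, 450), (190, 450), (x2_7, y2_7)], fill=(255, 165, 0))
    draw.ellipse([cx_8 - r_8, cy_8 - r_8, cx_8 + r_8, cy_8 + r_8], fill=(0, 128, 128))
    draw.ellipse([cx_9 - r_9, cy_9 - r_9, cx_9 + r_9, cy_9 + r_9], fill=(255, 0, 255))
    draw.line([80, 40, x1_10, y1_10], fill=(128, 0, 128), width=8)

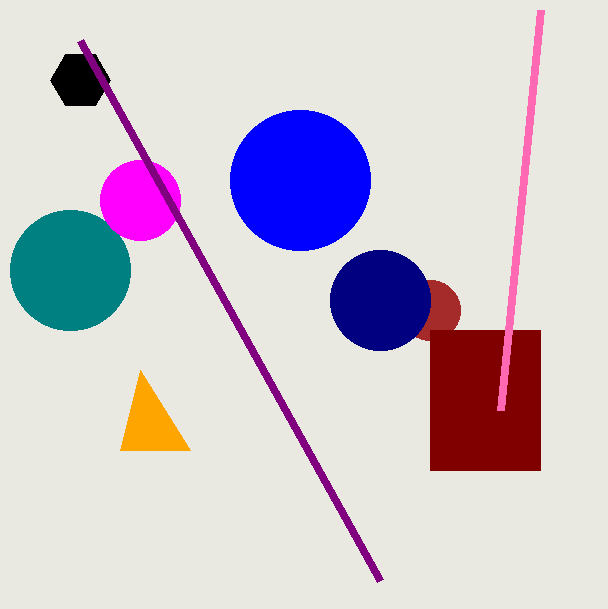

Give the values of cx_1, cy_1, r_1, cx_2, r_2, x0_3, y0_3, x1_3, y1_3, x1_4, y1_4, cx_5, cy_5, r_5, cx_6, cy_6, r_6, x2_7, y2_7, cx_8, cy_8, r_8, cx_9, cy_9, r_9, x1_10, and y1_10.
cx_1 = 300; cy_1 = 180; r_1 = 70; cx_2 = 430; r_2 = 30; x0_3 = 430; y0_3 = 330; x1_3 = 540; y1_3 = 470; x1_4 = 500; y1_4 = 410; cx_5 = 380; cy_5 = 300; r_5 = 50; cx_6 = 80; cy_6 = 80; r_6 = 30; x2_7 = 140; y2_7 = 370; cx_8 = 70; cy_8 = 270; r_8 = 60; cx_9 = 140; cy_9 = 200; r_9 = 40; x1_10 = 380; y1_10 = 580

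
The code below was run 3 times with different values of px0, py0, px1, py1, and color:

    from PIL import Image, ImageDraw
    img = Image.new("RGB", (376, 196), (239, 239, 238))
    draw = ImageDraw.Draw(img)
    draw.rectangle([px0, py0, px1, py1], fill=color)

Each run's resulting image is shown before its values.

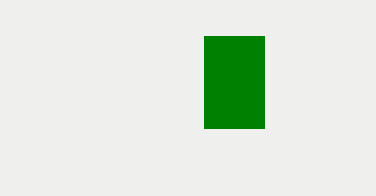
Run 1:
px0 = 204, py0 = 36, px1 = 264, py1 = 128, color = 'green'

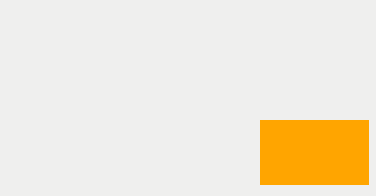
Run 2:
px0 = 260
py0 = 120
px1 = 368
py1 = 184
color = 'orange'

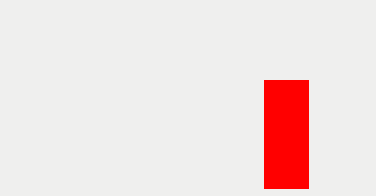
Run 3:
px0 = 264, py0 = 80, px1 = 308, py1 = 188, color = 'red'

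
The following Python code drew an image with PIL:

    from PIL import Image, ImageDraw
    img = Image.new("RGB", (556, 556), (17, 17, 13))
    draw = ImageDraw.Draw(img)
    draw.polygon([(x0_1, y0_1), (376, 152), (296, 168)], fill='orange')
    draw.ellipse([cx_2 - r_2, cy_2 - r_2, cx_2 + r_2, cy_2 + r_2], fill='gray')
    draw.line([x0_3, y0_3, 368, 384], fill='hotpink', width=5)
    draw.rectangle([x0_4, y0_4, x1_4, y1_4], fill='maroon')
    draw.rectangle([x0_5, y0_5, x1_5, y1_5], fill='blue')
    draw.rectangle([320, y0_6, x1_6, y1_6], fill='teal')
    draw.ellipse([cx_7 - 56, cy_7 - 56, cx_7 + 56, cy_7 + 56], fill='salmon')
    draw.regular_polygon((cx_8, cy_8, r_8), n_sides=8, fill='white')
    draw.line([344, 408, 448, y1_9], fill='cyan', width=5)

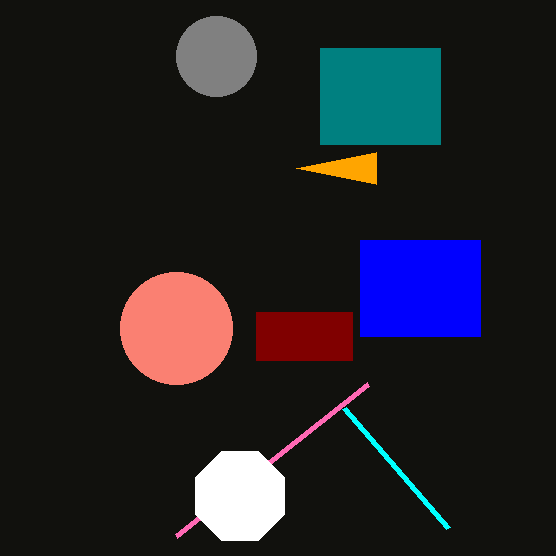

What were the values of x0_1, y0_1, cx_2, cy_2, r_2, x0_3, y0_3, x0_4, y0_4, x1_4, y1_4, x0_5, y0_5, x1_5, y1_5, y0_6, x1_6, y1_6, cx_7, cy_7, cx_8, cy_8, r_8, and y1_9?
x0_1 = 376
y0_1 = 184
cx_2 = 216
cy_2 = 56
r_2 = 40
x0_3 = 176
y0_3 = 536
x0_4 = 256
y0_4 = 312
x1_4 = 352
y1_4 = 360
x0_5 = 360
y0_5 = 240
x1_5 = 480
y1_5 = 336
y0_6 = 48
x1_6 = 440
y1_6 = 144
cx_7 = 176
cy_7 = 328
cx_8 = 240
cy_8 = 496
r_8 = 48
y1_9 = 528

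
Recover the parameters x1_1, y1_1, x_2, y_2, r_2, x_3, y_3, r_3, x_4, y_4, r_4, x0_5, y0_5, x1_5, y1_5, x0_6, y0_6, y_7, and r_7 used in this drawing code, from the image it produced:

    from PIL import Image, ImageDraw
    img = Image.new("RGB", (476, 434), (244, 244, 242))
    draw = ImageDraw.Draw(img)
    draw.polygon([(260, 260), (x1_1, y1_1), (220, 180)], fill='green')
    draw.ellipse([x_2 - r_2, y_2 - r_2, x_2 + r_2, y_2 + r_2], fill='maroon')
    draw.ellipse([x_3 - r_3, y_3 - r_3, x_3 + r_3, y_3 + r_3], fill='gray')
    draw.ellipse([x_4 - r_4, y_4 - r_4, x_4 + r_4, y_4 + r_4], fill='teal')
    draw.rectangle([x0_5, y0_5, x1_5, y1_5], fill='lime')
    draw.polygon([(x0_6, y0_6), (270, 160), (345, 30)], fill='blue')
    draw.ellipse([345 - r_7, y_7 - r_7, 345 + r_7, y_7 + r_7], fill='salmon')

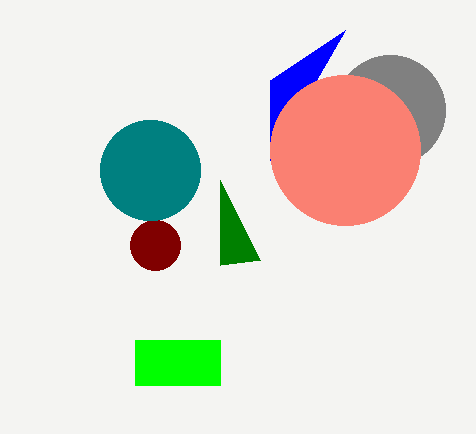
x1_1 = 220; y1_1 = 265; x_2 = 155; y_2 = 245; r_2 = 25; x_3 = 390; y_3 = 110; r_3 = 55; x_4 = 150; y_4 = 170; r_4 = 50; x0_5 = 135; y0_5 = 340; x1_5 = 220; y1_5 = 385; x0_6 = 270; y0_6 = 80; y_7 = 150; r_7 = 75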